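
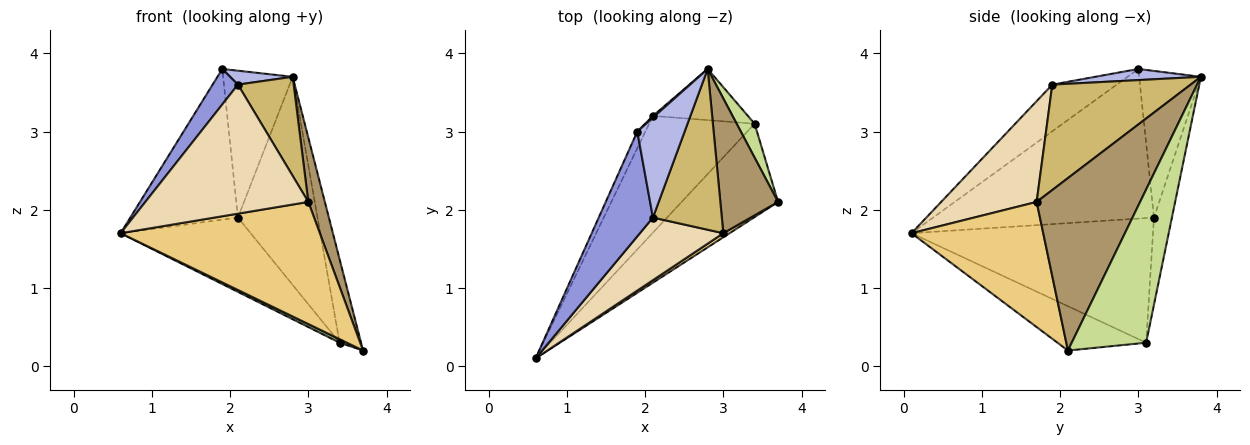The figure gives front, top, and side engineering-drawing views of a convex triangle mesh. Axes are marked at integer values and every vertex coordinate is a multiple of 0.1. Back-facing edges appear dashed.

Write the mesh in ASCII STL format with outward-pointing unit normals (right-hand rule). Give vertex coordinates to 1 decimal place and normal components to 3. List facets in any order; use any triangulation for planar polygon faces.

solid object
 facet normal -0.898 0.438 -0.048
  outer loop
   vertex 2.1 3.2 1.9
   vertex 0.6 0.1 1.7
   vertex 1.9 3.0 3.8
  endloop
 endfacet
 facet normal -0.664 0.748 0.009
  outer loop
   vertex 2.1 3.2 1.9
   vertex 1.9 3.0 3.8
   vertex 2.8 3.8 3.7
  endloop
 endfacet
 facet normal -0.632 -0.248 0.734
  outer loop
   vertex 2.1 1.9 3.6
   vertex 1.9 3.0 3.8
   vertex 0.6 0.1 1.7
  endloop
 endfacet
 facet normal 0.226 -0.134 0.965
  outer loop
   vertex 2.1 1.9 3.6
   vertex 2.8 3.8 3.7
   vertex 1.9 3.0 3.8
  endloop
 endfacet
 facet normal -0.417 -0.034 -0.908
  outer loop
   vertex 3.4 3.1 0.3
   vertex 3.7 2.1 0.2
   vertex 0.6 0.1 1.7
  endloop
 endfacet
 facet normal -0.706 0.380 -0.597
  outer loop
   vertex 3.4 3.1 0.3
   vertex 0.6 0.1 1.7
   vertex 2.1 3.2 1.9
  endloop
 endfacet
 facet normal 0.955 0.275 0.112
  outer loop
   vertex 3.4 3.1 0.3
   vertex 2.8 3.8 3.7
   vertex 3.7 2.1 0.2
  endloop
 endfacet
 facet normal -0.214 0.949 -0.233
  outer loop
   vertex 3.4 3.1 0.3
   vertex 2.1 3.2 1.9
   vertex 2.8 3.8 3.7
  endloop
 endfacet
 facet normal 0.938 -0.150 0.314
  outer loop
   vertex 3.0 1.7 2.1
   vertex 3.7 2.1 0.2
   vertex 2.8 3.8 3.7
  endloop
 endfacet
 facet normal 0.793 -0.320 0.518
  outer loop
   vertex 3.0 1.7 2.1
   vertex 2.8 3.8 3.7
   vertex 2.1 1.9 3.6
  endloop
 endfacet
 facet normal 0.551 -0.834 0.028
  outer loop
   vertex 3.0 1.7 2.1
   vertex 0.6 0.1 1.7
   vertex 3.7 2.1 0.2
  endloop
 endfacet
 facet normal 0.466 -0.796 0.386
  outer loop
   vertex 3.0 1.7 2.1
   vertex 2.1 1.9 3.6
   vertex 0.6 0.1 1.7
  endloop
 endfacet
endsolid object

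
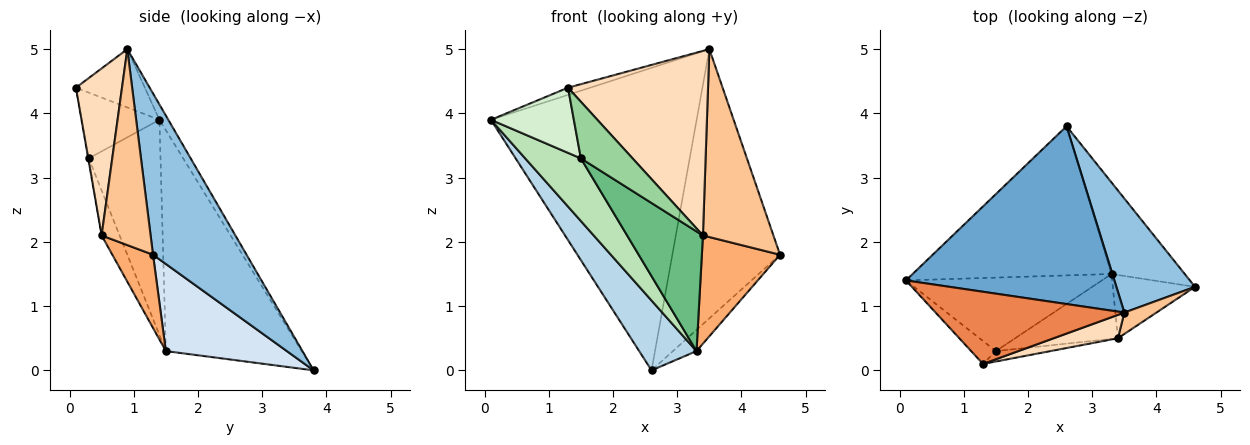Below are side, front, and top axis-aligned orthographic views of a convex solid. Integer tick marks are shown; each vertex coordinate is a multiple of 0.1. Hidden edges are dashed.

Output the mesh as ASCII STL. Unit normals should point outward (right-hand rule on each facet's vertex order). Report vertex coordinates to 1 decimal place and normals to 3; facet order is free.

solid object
 facet normal -0.037 0.862 0.506
  outer loop
   vertex 3.5 0.9 5.0
   vertex 2.6 3.8 0.0
   vertex 0.1 1.4 3.9
  endloop
 endfacet
 facet normal 0.625 0.719 0.305
  outer loop
   vertex 3.5 0.9 5.0
   vertex 4.6 1.3 1.8
   vertex 2.6 3.8 0.0
  endloop
 endfacet
 facet normal -0.709 -0.299 -0.639
  outer loop
   vertex 3.3 1.5 0.3
   vertex 0.1 1.4 3.9
   vertex 2.6 3.8 0.0
  endloop
 endfacet
 facet normal 0.757 0.147 -0.636
  outer loop
   vertex 3.3 1.5 0.3
   vertex 2.6 3.8 0.0
   vertex 4.6 1.3 1.8
  endloop
 endfacet
 facet normal -0.294 0.095 0.951
  outer loop
   vertex 1.3 0.1 4.4
   vertex 3.5 0.9 5.0
   vertex 0.1 1.4 3.9
  endloop
 endfacet
 facet normal 0.410 -0.787 -0.460
  outer loop
   vertex 3.4 0.5 2.1
   vertex 3.3 1.5 0.3
   vertex 4.6 1.3 1.8
  endloop
 endfacet
 facet normal 0.568 -0.818 0.093
  outer loop
   vertex 3.4 0.5 2.1
   vertex 4.6 1.3 1.8
   vertex 3.5 0.9 5.0
  endloop
 endfacet
 facet normal 0.310 -0.943 0.119
  outer loop
   vertex 3.4 0.5 2.1
   vertex 3.5 0.9 5.0
   vertex 1.3 0.1 4.4
  endloop
 endfacet
 facet normal -0.204 -0.861 -0.467
  outer loop
   vertex 1.5 0.3 3.3
   vertex 3.3 1.5 0.3
   vertex 3.4 0.5 2.1
  endloop
 endfacet
 facet normal -0.011 -0.983 -0.181
  outer loop
   vertex 1.5 0.3 3.3
   vertex 3.4 0.5 2.1
   vertex 1.3 0.1 4.4
  endloop
 endfacet
 facet normal -0.641 -0.498 -0.584
  outer loop
   vertex 1.5 0.3 3.3
   vertex 0.1 1.4 3.9
   vertex 3.3 1.5 0.3
  endloop
 endfacet
 facet normal -0.662 -0.707 -0.249
  outer loop
   vertex 1.5 0.3 3.3
   vertex 1.3 0.1 4.4
   vertex 0.1 1.4 3.9
  endloop
 endfacet
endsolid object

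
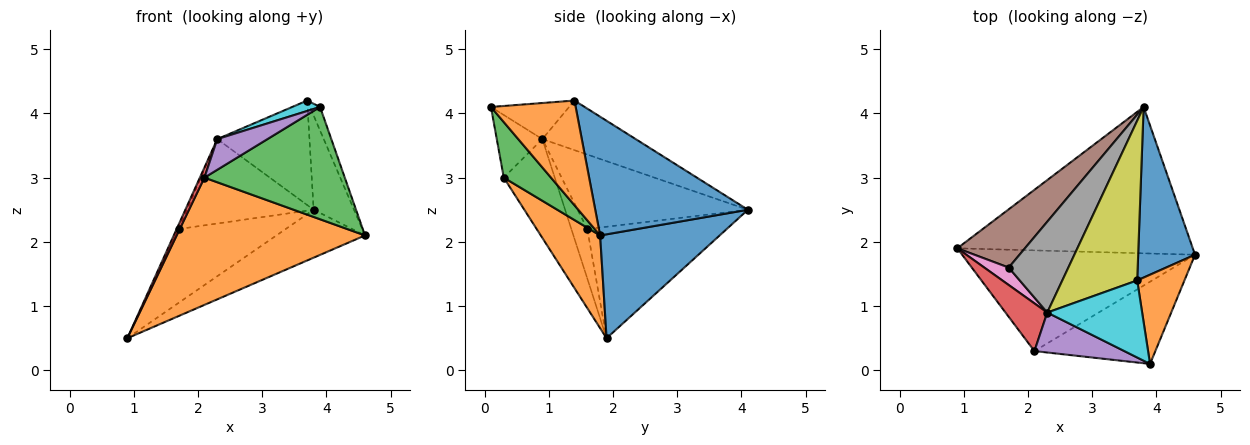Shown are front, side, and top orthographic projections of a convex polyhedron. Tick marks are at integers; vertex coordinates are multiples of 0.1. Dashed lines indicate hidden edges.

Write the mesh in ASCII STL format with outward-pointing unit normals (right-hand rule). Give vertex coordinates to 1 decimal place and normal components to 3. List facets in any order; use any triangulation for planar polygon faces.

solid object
 facet normal 0.387 0.287 -0.876
  outer loop
   vertex 3.8 4.1 2.5
   vertex 4.6 1.8 2.1
   vertex 0.9 1.9 0.5
  endloop
 endfacet
 facet normal 0.240 -0.761 -0.602
  outer loop
   vertex 2.1 0.3 3.0
   vertex 0.9 1.9 0.5
   vertex 4.6 1.8 2.1
  endloop
 endfacet
 facet normal 0.262 -0.779 -0.570
  outer loop
   vertex 2.1 0.3 3.0
   vertex 4.6 1.8 2.1
   vertex 3.9 0.1 4.1
  endloop
 endfacet
 facet normal -0.918 -0.082 0.388
  outer loop
   vertex 2.1 0.3 3.0
   vertex 2.3 0.9 3.6
   vertex 0.9 1.9 0.5
  endloop
 endfacet
 facet normal -0.484 -0.533 0.694
  outer loop
   vertex 2.1 0.3 3.0
   vertex 3.9 0.1 4.1
   vertex 2.3 0.9 3.6
  endloop
 endfacet
 facet normal -0.715 0.549 0.433
  outer loop
   vertex 1.7 1.6 2.2
   vertex 3.8 4.1 2.5
   vertex 0.9 1.9 0.5
  endloop
 endfacet
 facet normal -0.891 0.116 0.440
  outer loop
   vertex 1.7 1.6 2.2
   vertex 0.9 1.9 0.5
   vertex 2.3 0.9 3.6
  endloop
 endfacet
 facet normal -0.675 0.502 0.540
  outer loop
   vertex 1.7 1.6 2.2
   vertex 2.3 0.9 3.6
   vertex 3.8 4.1 2.5
  endloop
 endfacet
 facet normal -0.485 0.479 0.732
  outer loop
   vertex 3.7 1.4 4.2
   vertex 3.8 4.1 2.5
   vertex 2.3 0.9 3.6
  endloop
 endfacet
 facet normal -0.353 -0.126 0.927
  outer loop
   vertex 3.7 1.4 4.2
   vertex 2.3 0.9 3.6
   vertex 3.9 0.1 4.1
  endloop
 endfacet
 facet normal 0.877 0.232 0.420
  outer loop
   vertex 3.7 1.4 4.2
   vertex 4.6 1.8 2.1
   vertex 3.8 4.1 2.5
  endloop
 endfacet
 facet normal 0.906 0.108 0.409
  outer loop
   vertex 3.7 1.4 4.2
   vertex 3.9 0.1 4.1
   vertex 4.6 1.8 2.1
  endloop
 endfacet
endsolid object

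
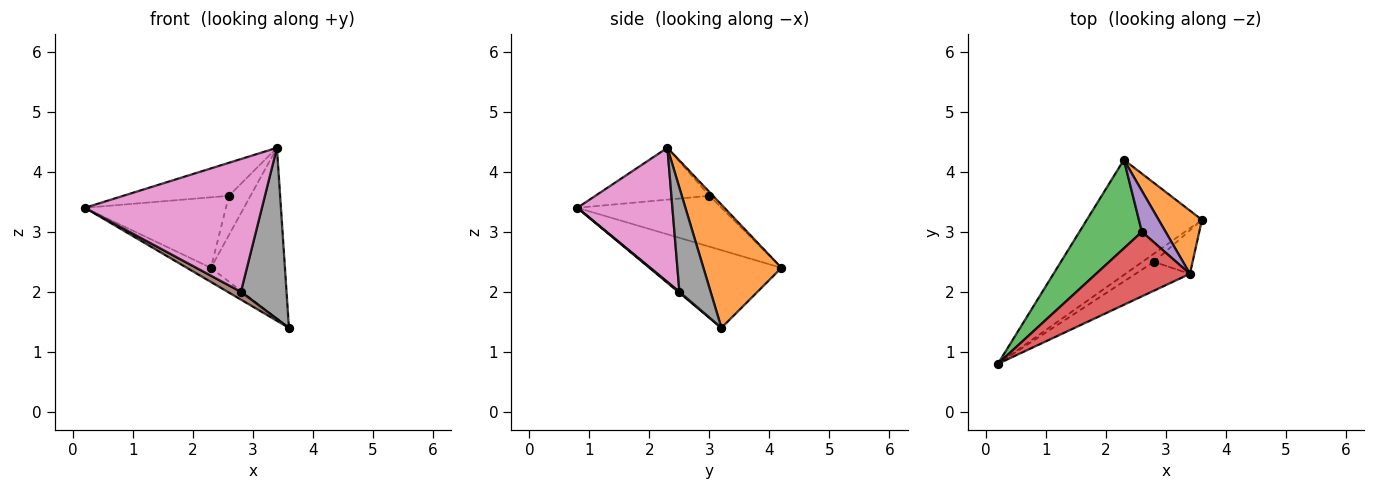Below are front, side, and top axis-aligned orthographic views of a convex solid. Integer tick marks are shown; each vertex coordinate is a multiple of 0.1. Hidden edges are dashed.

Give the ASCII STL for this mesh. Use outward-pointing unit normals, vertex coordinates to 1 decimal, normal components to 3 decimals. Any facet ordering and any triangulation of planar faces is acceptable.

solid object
 facet normal -0.557 0.101 -0.825
  outer loop
   vertex 2.3 4.2 2.4
   vertex 3.6 3.2 1.4
   vertex 0.2 0.8 3.4
  endloop
 endfacet
 facet normal 0.703 0.667 0.247
  outer loop
   vertex 3.4 2.3 4.4
   vertex 3.6 3.2 1.4
   vertex 2.3 4.2 2.4
  endloop
 endfacet
 facet normal -0.537 0.526 0.660
  outer loop
   vertex 2.6 3.0 3.6
   vertex 2.3 4.2 2.4
   vertex 0.2 0.8 3.4
  endloop
 endfacet
 facet normal -0.441 0.409 0.799
  outer loop
   vertex 2.6 3.0 3.6
   vertex 0.2 0.8 3.4
   vertex 3.4 2.3 4.4
  endloop
 endfacet
 facet normal -0.115 0.688 0.717
  outer loop
   vertex 2.6 3.0 3.6
   vertex 3.4 2.3 4.4
   vertex 2.3 4.2 2.4
  endloop
 endfacet
 facet normal 0.063 -0.690 -0.721
  outer loop
   vertex 2.8 2.5 2.0
   vertex 0.2 0.8 3.4
   vertex 3.6 3.2 1.4
  endloop
 endfacet
 facet normal 0.464 -0.865 -0.188
  outer loop
   vertex 2.8 2.5 2.0
   vertex 3.4 2.3 4.4
   vertex 0.2 0.8 3.4
  endloop
 endfacet
 facet normal 0.553 -0.808 -0.205
  outer loop
   vertex 2.8 2.5 2.0
   vertex 3.6 3.2 1.4
   vertex 3.4 2.3 4.4
  endloop
 endfacet
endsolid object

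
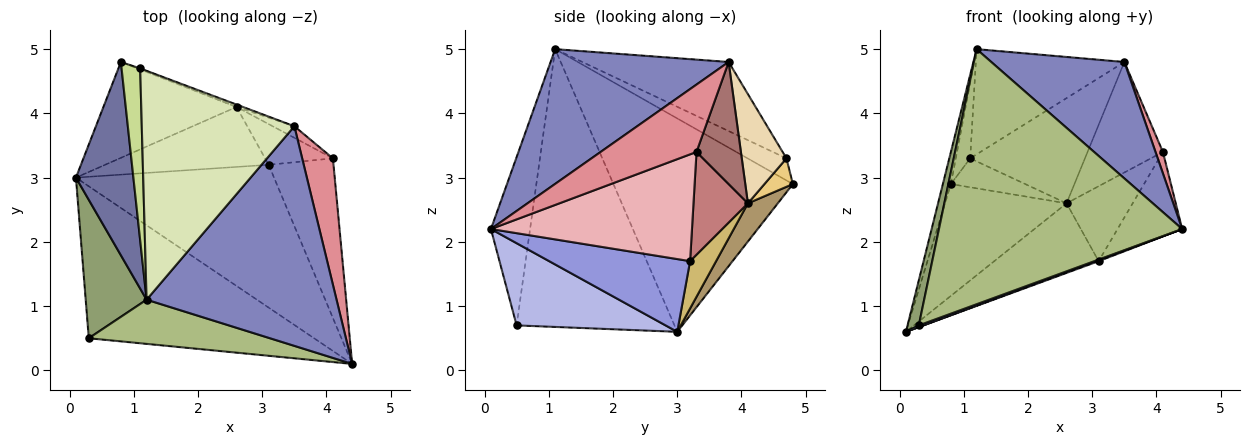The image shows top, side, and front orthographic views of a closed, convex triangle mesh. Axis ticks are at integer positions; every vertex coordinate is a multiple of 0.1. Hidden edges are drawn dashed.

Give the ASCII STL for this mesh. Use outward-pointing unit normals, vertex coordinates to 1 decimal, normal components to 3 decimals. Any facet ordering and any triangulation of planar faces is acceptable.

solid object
 facet normal -0.965 0.043 0.260
  outer loop
   vertex 1.2 1.1 5.0
   vertex 0.8 4.8 2.9
   vertex 0.1 3.0 0.6
  endloop
 endfacet
 facet normal 0.531 -0.397 0.749
  outer loop
   vertex 3.5 3.8 4.8
   vertex 1.2 1.1 5.0
   vertex 4.4 0.1 2.2
  endloop
 endfacet
 facet normal 0.345 -0.007 -0.939
  outer loop
   vertex 3.1 3.2 1.7
   vertex 4.4 0.1 2.2
   vertex 0.1 3.0 0.6
  endloop
 endfacet
 facet normal 0.343 -0.010 -0.939
  outer loop
   vertex 0.3 0.5 0.7
   vertex 0.1 3.0 0.6
   vertex 4.4 0.1 2.2
  endloop
 endfacet
 facet normal -0.974 -0.069 0.214
  outer loop
   vertex 0.3 0.5 0.7
   vertex 1.2 1.1 5.0
   vertex 0.1 3.0 0.6
  endloop
 endfacet
 facet normal -0.157 -0.973 0.169
  outer loop
   vertex 0.3 0.5 0.7
   vertex 4.4 0.1 2.2
   vertex 1.2 1.1 5.0
  endloop
 endfacet
 facet normal -0.736 0.272 0.620
  outer loop
   vertex 1.1 4.7 3.3
   vertex 0.8 4.8 2.9
   vertex 1.2 1.1 5.0
  endloop
 endfacet
 facet normal -0.380 0.386 0.840
  outer loop
   vertex 1.1 4.7 3.3
   vertex 1.2 1.1 5.0
   vertex 3.5 3.8 4.8
  endloop
 endfacet
 facet normal 0.184 0.746 -0.640
  outer loop
   vertex 2.6 4.1 2.6
   vertex 0.1 3.0 0.6
   vertex 0.8 4.8 2.9
  endloop
 endfacet
 facet normal 0.186 0.744 -0.641
  outer loop
   vertex 2.6 4.1 2.6
   vertex 3.1 3.2 1.7
   vertex 0.1 3.0 0.6
  endloop
 endfacet
 facet normal 0.357 0.933 -0.035
  outer loop
   vertex 2.6 4.1 2.6
   vertex 0.8 4.8 2.9
   vertex 1.1 4.7 3.3
  endloop
 endfacet
 facet normal 0.363 0.932 -0.021
  outer loop
   vertex 2.6 4.1 2.6
   vertex 1.1 4.7 3.3
   vertex 3.5 3.8 4.8
  endloop
 endfacet
 facet normal 0.506 0.858 -0.090
  outer loop
   vertex 4.1 3.3 3.4
   vertex 2.6 4.1 2.6
   vertex 3.5 3.8 4.8
  endloop
 endfacet
 facet normal 0.586 0.712 -0.387
  outer loop
   vertex 4.1 3.3 3.4
   vertex 3.1 3.2 1.7
   vertex 2.6 4.1 2.6
  endloop
 endfacet
 facet normal 0.908 -0.070 0.414
  outer loop
   vertex 4.1 3.3 3.4
   vertex 3.5 3.8 4.8
   vertex 4.4 0.1 2.2
  endloop
 endfacet
 facet normal 0.824 0.265 -0.500
  outer loop
   vertex 4.1 3.3 3.4
   vertex 4.4 0.1 2.2
   vertex 3.1 3.2 1.7
  endloop
 endfacet
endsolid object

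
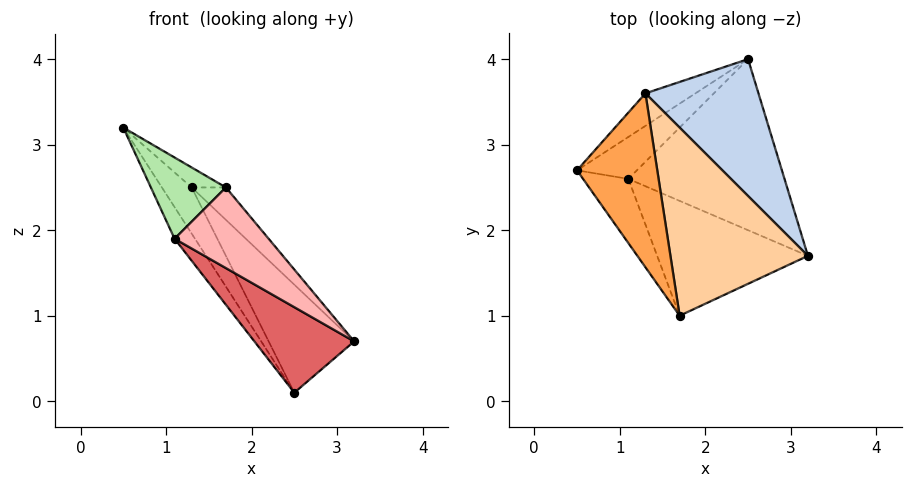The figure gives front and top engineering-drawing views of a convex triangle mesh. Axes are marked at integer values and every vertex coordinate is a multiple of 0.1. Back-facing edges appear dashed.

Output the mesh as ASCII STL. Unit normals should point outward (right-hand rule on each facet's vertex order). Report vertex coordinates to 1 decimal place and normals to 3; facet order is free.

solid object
 facet normal -0.818 0.470 -0.331
  outer loop
   vertex 1.3 3.6 2.5
   vertex 2.5 4.0 0.1
   vertex 0.5 2.7 3.2
  endloop
 endfacet
 facet normal 0.806 0.367 0.464
  outer loop
   vertex 1.3 3.6 2.5
   vertex 3.2 1.7 0.7
   vertex 2.5 4.0 0.1
  endloop
 endfacet
 facet normal 0.595 0.092 0.798
  outer loop
   vertex 1.3 3.6 2.5
   vertex 0.5 2.7 3.2
   vertex 1.7 1.0 2.5
  endloop
 endfacet
 facet normal 0.741 0.114 0.662
  outer loop
   vertex 1.3 3.6 2.5
   vertex 1.7 1.0 2.5
   vertex 3.2 1.7 0.7
  endloop
 endfacet
 facet normal -0.852 0.315 -0.418
  outer loop
   vertex 1.1 2.6 1.9
   vertex 0.5 2.7 3.2
   vertex 2.5 4.0 0.1
  endloop
 endfacet
 facet normal -0.827 -0.441 -0.348
  outer loop
   vertex 1.1 2.6 1.9
   vertex 1.7 1.0 2.5
   vertex 0.5 2.7 3.2
  endloop
 endfacet
 facet normal -0.575 -0.366 -0.732
  outer loop
   vertex 1.1 2.6 1.9
   vertex 2.5 4.0 0.1
   vertex 3.2 1.7 0.7
  endloop
 endfacet
 facet normal -0.581 -0.468 -0.666
  outer loop
   vertex 1.1 2.6 1.9
   vertex 3.2 1.7 0.7
   vertex 1.7 1.0 2.5
  endloop
 endfacet
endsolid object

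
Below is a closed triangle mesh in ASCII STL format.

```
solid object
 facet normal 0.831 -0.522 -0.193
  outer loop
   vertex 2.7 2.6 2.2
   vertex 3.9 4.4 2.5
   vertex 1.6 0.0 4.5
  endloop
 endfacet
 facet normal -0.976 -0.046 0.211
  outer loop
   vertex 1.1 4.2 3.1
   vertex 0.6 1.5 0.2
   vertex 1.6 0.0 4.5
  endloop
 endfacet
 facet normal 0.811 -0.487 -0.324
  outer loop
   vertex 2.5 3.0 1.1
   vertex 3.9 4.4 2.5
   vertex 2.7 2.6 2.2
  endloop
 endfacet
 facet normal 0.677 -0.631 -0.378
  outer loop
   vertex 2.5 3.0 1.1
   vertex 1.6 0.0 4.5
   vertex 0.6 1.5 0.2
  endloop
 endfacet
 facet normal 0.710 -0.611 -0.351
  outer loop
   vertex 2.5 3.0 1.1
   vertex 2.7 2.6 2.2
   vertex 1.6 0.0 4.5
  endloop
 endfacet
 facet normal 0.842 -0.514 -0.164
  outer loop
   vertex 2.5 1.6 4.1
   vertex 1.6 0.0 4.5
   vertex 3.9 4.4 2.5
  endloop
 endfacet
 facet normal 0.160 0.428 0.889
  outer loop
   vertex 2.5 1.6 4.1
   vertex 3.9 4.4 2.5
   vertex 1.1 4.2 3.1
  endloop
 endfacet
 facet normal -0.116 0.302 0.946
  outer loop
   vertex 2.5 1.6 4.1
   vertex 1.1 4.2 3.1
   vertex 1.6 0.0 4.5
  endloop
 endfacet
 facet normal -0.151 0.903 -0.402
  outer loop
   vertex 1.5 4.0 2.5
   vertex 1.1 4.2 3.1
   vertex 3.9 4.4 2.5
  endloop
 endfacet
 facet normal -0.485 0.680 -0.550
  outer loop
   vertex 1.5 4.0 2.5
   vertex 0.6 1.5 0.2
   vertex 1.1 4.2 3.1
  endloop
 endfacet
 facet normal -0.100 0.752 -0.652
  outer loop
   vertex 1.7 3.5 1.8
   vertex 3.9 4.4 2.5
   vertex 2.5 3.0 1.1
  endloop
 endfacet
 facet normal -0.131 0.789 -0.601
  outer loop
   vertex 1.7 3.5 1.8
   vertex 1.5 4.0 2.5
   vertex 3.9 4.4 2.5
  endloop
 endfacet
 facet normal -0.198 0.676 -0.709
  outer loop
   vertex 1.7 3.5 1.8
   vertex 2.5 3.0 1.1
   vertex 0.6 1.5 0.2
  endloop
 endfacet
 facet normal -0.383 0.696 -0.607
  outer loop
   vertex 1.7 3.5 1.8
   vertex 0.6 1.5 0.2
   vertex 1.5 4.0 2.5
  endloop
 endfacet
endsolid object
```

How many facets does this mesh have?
14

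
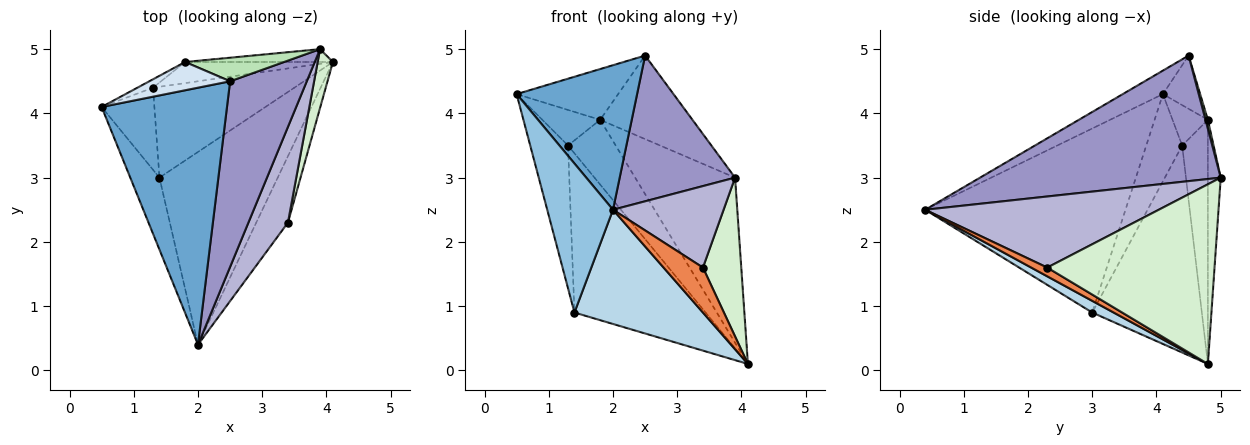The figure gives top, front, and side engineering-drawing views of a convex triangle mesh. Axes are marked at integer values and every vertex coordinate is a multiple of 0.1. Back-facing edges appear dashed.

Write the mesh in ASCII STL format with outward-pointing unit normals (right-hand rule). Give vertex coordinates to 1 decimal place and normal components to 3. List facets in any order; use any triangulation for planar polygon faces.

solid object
 facet normal -0.161 -0.484 0.860
  outer loop
   vertex 2.5 4.5 4.9
   vertex 0.5 4.1 4.3
   vertex 2.0 0.4 2.5
  endloop
 endfacet
 facet normal -0.940 -0.308 -0.149
  outer loop
   vertex 1.4 3.0 0.9
   vertex 2.0 0.4 2.5
   vertex 0.5 4.1 4.3
  endloop
 endfacet
 facet normal 0.085 -0.508 -0.857
  outer loop
   vertex 1.4 3.0 0.9
   vertex 4.1 4.8 0.1
   vertex 2.0 0.4 2.5
  endloop
 endfacet
 facet normal -0.305 0.832 0.463
  outer loop
   vertex 1.8 4.8 3.9
   vertex 0.5 4.1 4.3
   vertex 2.5 4.5 4.9
  endloop
 endfacet
 facet normal 0.223 -0.547 -0.807
  outer loop
   vertex 3.4 2.3 1.6
   vertex 2.0 0.4 2.5
   vertex 4.1 4.8 0.1
  endloop
 endfacet
 facet normal -0.511 0.836 -0.198
  outer loop
   vertex 1.3 4.4 3.5
   vertex 0.5 4.1 4.3
   vertex 1.8 4.8 3.9
  endloop
 endfacet
 facet normal -0.456 0.846 -0.276
  outer loop
   vertex 1.3 4.4 3.5
   vertex 1.8 4.8 3.9
   vertex 4.1 4.8 0.1
  endloop
 endfacet
 facet normal -0.636 0.669 -0.385
  outer loop
   vertex 1.3 4.4 3.5
   vertex 1.4 3.0 0.9
   vertex 0.5 4.1 4.3
  endloop
 endfacet
 facet normal -0.587 0.703 -0.401
  outer loop
   vertex 1.3 4.4 3.5
   vertex 4.1 4.8 0.1
   vertex 1.4 3.0 0.9
  endloop
 endfacet
 facet normal -0.127 0.989 -0.077
  outer loop
   vertex 3.9 5.0 3.0
   vertex 4.1 4.8 0.1
   vertex 1.8 4.8 3.9
  endloop
 endfacet
 facet normal 0.025 0.962 0.271
  outer loop
   vertex 3.9 5.0 3.0
   vertex 1.8 4.8 3.9
   vertex 2.5 4.5 4.9
  endloop
 endfacet
 facet normal 0.971 -0.223 0.082
  outer loop
   vertex 3.9 5.0 3.0
   vertex 3.4 2.3 1.6
   vertex 4.1 4.8 0.1
  endloop
 endfacet
 facet normal 0.790 -0.379 0.482
  outer loop
   vertex 3.9 5.0 3.0
   vertex 2.5 4.5 4.9
   vertex 2.0 0.4 2.5
  endloop
 endfacet
 facet normal 0.808 -0.382 0.449
  outer loop
   vertex 3.9 5.0 3.0
   vertex 2.0 0.4 2.5
   vertex 3.4 2.3 1.6
  endloop
 endfacet
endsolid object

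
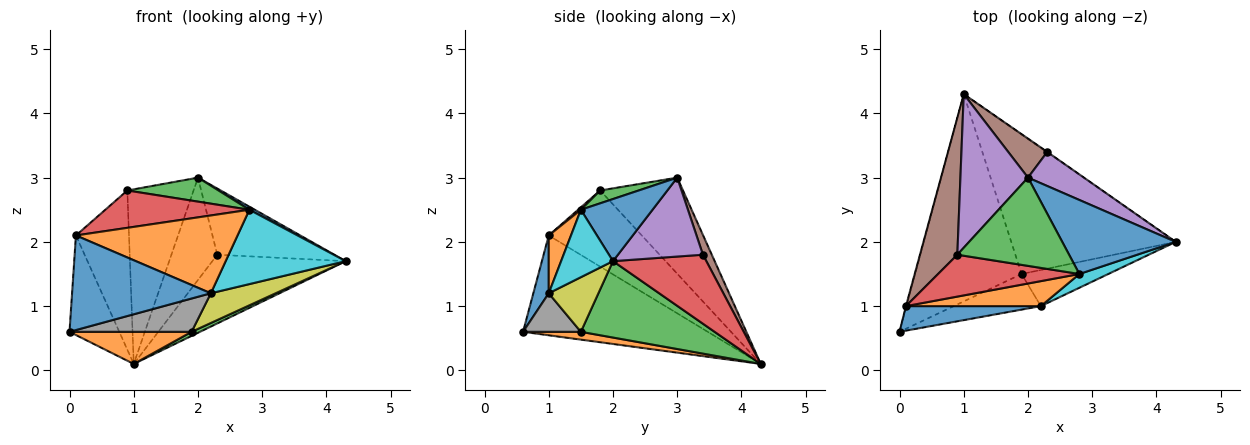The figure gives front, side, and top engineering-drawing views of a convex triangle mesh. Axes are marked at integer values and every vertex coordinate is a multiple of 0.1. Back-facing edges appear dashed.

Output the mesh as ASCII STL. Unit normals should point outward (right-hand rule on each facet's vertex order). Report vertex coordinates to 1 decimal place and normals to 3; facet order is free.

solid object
 facet normal 0.480 -0.036 0.877
  outer loop
   vertex 2.8 1.5 2.5
   vertex 4.3 2.0 1.7
   vertex 2.0 3.0 3.0
  endloop
 endfacet
 facet normal 0.072 -0.153 -0.986
  outer loop
   vertex 1.9 1.5 0.6
   vertex 0.0 0.6 0.6
   vertex 1.0 4.3 0.1
  endloop
 endfacet
 facet normal 0.421 -0.027 -0.907
  outer loop
   vertex 1.9 1.5 0.6
   vertex 1.0 4.3 0.1
   vertex 4.3 2.0 1.7
  endloop
 endfacet
 facet normal 0.573 0.819 -0.005
  outer loop
   vertex 2.3 3.4 1.8
   vertex 4.3 2.0 1.7
   vertex 1.0 4.3 0.1
  endloop
 endfacet
 facet normal 0.542 0.747 0.385
  outer loop
   vertex 2.3 3.4 1.8
   vertex 2.0 3.0 3.0
   vertex 4.3 2.0 1.7
  endloop
 endfacet
 facet normal 0.178 0.919 0.351
  outer loop
   vertex 2.3 3.4 1.8
   vertex 1.0 4.3 0.1
   vertex 2.0 3.0 3.0
  endloop
 endfacet
 facet normal -0.966 0.260 -0.005
  outer loop
   vertex 0.1 1.0 2.1
   vertex 1.0 4.3 0.1
   vertex 0.0 0.6 0.6
  endloop
 endfacet
 facet normal 0.308 -0.650 -0.695
  outer loop
   vertex 2.2 1.0 1.2
   vertex 0.0 0.6 0.6
   vertex 1.9 1.5 0.6
  endloop
 endfacet
 facet normal 0.437 -0.571 -0.695
  outer loop
   vertex 2.2 1.0 1.2
   vertex 1.9 1.5 0.6
   vertex 4.3 2.0 1.7
  endloop
 endfacet
 facet normal 0.391 -0.905 0.168
  outer loop
   vertex 2.2 1.0 1.2
   vertex 4.3 2.0 1.7
   vertex 2.8 1.5 2.5
  endloop
 endfacet
 facet normal 0.107 -0.962 0.250
  outer loop
   vertex 2.2 1.0 1.2
   vertex 0.1 1.0 2.1
   vertex 0.0 0.6 0.6
  endloop
 endfacet
 facet normal 0.130 -0.944 0.303
  outer loop
   vertex 2.2 1.0 1.2
   vertex 2.8 1.5 2.5
   vertex 0.1 1.0 2.1
  endloop
 endfacet
 facet normal 0.110 -0.261 0.959
  outer loop
   vertex 0.9 1.8 2.8
   vertex 2.8 1.5 2.5
   vertex 2.0 3.0 3.0
  endloop
 endfacet
 facet normal 0.013 -0.666 0.746
  outer loop
   vertex 0.9 1.8 2.8
   vertex 0.1 1.0 2.1
   vertex 2.8 1.5 2.5
  endloop
 endfacet
 facet normal -0.685 0.547 0.481
  outer loop
   vertex 0.9 1.8 2.8
   vertex 2.0 3.0 3.0
   vertex 1.0 4.3 0.1
  endloop
 endfacet
 facet normal -0.799 0.456 0.392
  outer loop
   vertex 0.9 1.8 2.8
   vertex 1.0 4.3 0.1
   vertex 0.1 1.0 2.1
  endloop
 endfacet
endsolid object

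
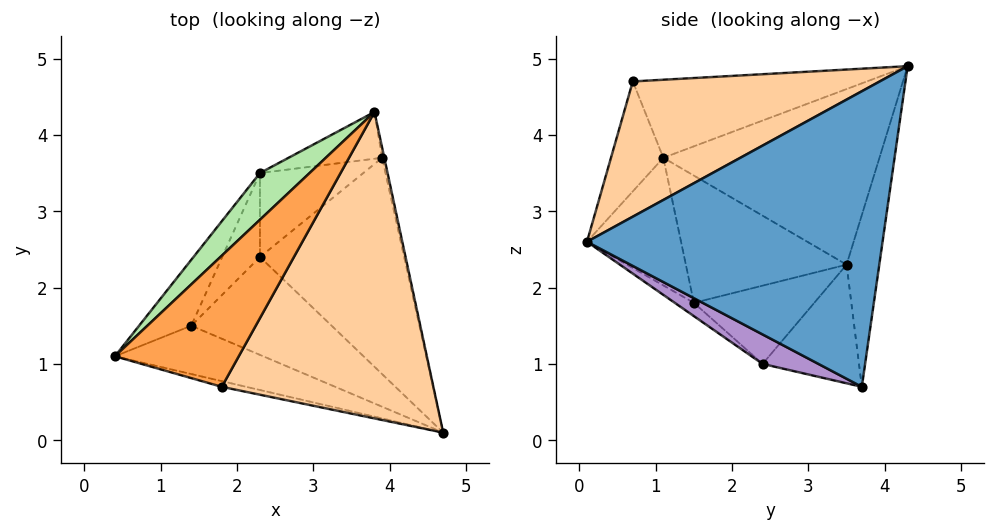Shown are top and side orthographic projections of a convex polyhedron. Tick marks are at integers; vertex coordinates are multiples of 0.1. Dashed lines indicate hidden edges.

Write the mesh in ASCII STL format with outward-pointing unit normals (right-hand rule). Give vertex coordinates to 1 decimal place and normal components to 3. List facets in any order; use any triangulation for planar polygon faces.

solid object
 facet normal 0.977 0.213 -0.007
  outer loop
   vertex 3.9 3.7 0.7
   vertex 3.8 4.3 4.9
   vertex 4.7 0.1 2.6
  endloop
 endfacet
 facet normal -0.239 -0.970 -0.053
  outer loop
   vertex 1.8 0.7 4.7
   vertex 0.4 1.1 3.7
   vertex 4.7 0.1 2.6
  endloop
 endfacet
 facet normal -0.517 0.242 0.821
  outer loop
   vertex 1.8 0.7 4.7
   vertex 3.8 4.3 4.9
   vertex 0.4 1.1 3.7
  endloop
 endfacet
 facet normal 0.509 -0.327 0.796
  outer loop
   vertex 1.8 0.7 4.7
   vertex 4.7 0.1 2.6
   vertex 3.8 4.3 4.9
  endloop
 endfacet
 facet normal -0.295 -0.892 -0.343
  outer loop
   vertex 1.4 1.5 1.8
   vertex 4.7 0.1 2.6
   vertex 0.4 1.1 3.7
  endloop
 endfacet
 facet normal -0.708 0.677 0.200
  outer loop
   vertex 2.3 3.5 2.3
   vertex 0.4 1.1 3.7
   vertex 3.8 4.3 4.9
  endloop
 endfacet
 facet normal -0.262 0.955 -0.143
  outer loop
   vertex 2.3 3.5 2.3
   vertex 3.8 4.3 4.9
   vertex 3.9 3.7 0.7
  endloop
 endfacet
 facet normal -0.824 0.455 -0.338
  outer loop
   vertex 2.3 3.5 2.3
   vertex 1.4 1.5 1.8
   vertex 0.4 1.1 3.7
  endloop
 endfacet
 facet normal 0.181 -0.427 -0.886
  outer loop
   vertex 2.3 2.4 1.0
   vertex 3.9 3.7 0.7
   vertex 4.7 0.1 2.6
  endloop
 endfacet
 facet normal -0.074 -0.620 -0.781
  outer loop
   vertex 2.3 2.4 1.0
   vertex 4.7 0.1 2.6
   vertex 1.4 1.5 1.8
  endloop
 endfacet
 facet normal -0.596 0.613 -0.519
  outer loop
   vertex 2.3 2.4 1.0
   vertex 2.3 3.5 2.3
   vertex 3.9 3.7 0.7
  endloop
 endfacet
 facet normal -0.801 0.457 -0.387
  outer loop
   vertex 2.3 2.4 1.0
   vertex 1.4 1.5 1.8
   vertex 2.3 3.5 2.3
  endloop
 endfacet
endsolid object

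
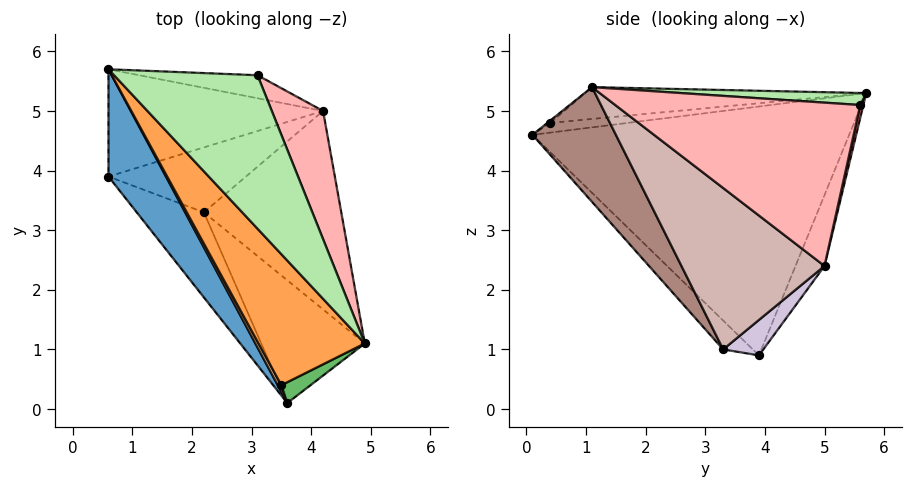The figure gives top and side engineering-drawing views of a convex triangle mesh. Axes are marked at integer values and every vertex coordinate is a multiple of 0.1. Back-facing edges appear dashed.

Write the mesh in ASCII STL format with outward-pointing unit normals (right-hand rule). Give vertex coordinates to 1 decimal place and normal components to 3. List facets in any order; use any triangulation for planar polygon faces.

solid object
 facet normal -0.854 -0.482 0.197
  outer loop
   vertex 0.6 3.9 0.9
   vertex 3.6 0.1 4.6
   vertex 0.6 5.7 5.3
  endloop
 endfacet
 facet normal -0.124 0.918 -0.376
  outer loop
   vertex 4.2 5.0 2.4
   vertex 0.6 3.9 0.9
   vertex 0.6 5.7 5.3
  endloop
 endfacet
 facet normal -0.278 -0.240 0.930
  outer loop
   vertex 3.5 0.4 4.8
   vertex 4.9 1.1 5.4
   vertex 0.6 5.7 5.3
  endloop
 endfacet
 facet normal -0.822 -0.479 0.307
  outer loop
   vertex 3.5 0.4 4.8
   vertex 0.6 5.7 5.3
   vertex 3.6 0.1 4.6
  endloop
 endfacet
 facet normal -0.067 -0.569 0.820
  outer loop
   vertex 3.5 0.4 4.8
   vertex 3.6 0.1 4.6
   vertex 4.9 1.1 5.4
  endloop
 endfacet
 facet normal 0.083 0.099 0.992
  outer loop
   vertex 3.1 5.6 5.1
   vertex 0.6 5.7 5.3
   vertex 4.9 1.1 5.4
  endloop
 endfacet
 facet normal 0.022 0.978 -0.208
  outer loop
   vertex 3.1 5.6 5.1
   vertex 4.2 5.0 2.4
   vertex 0.6 5.7 5.3
  endloop
 endfacet
 facet normal 0.885 0.373 0.278
  outer loop
   vertex 3.1 5.6 5.1
   vertex 4.9 1.1 5.4
   vertex 4.2 5.0 2.4
  endloop
 endfacet
 facet normal -0.252 -0.770 -0.586
  outer loop
   vertex 2.2 3.3 1.0
   vertex 3.6 0.1 4.6
   vertex 0.6 3.9 0.9
  endloop
 endfacet
 facet normal 0.223 0.450 -0.865
  outer loop
   vertex 2.2 3.3 1.0
   vertex 0.6 3.9 0.9
   vertex 4.2 5.0 2.4
  endloop
 endfacet
 facet normal 0.682 -0.394 -0.616
  outer loop
   vertex 2.2 3.3 1.0
   vertex 4.9 1.1 5.4
   vertex 3.6 0.1 4.6
  endloop
 endfacet
 facet normal 0.716 -0.340 -0.610
  outer loop
   vertex 2.2 3.3 1.0
   vertex 4.2 5.0 2.4
   vertex 4.9 1.1 5.4
  endloop
 endfacet
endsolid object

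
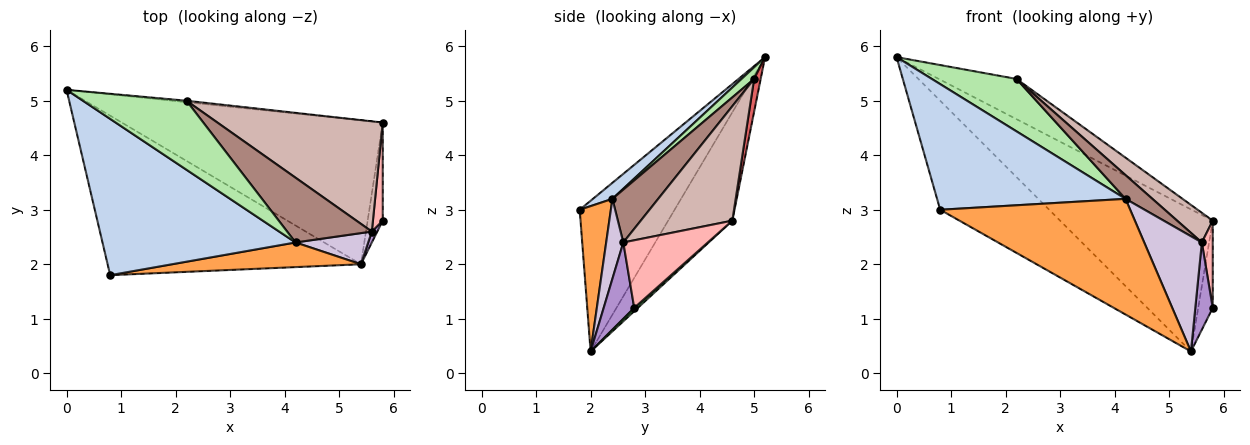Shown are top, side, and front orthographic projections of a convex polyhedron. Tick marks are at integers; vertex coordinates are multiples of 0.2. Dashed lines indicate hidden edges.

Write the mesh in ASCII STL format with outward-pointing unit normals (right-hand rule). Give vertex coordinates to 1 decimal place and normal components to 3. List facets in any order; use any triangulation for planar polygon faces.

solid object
 facet normal -0.441 0.507 -0.741
  outer loop
   vertex 5.4 2.0 0.4
   vertex 0.8 1.8 3.0
   vertex 0.0 5.2 5.8
  endloop
 endfacet
 facet normal 0.065 -0.625 0.778
  outer loop
   vertex 4.2 2.4 3.2
   vertex 0.0 5.2 5.8
   vertex 0.8 1.8 3.0
  endloop
 endfacet
 facet normal 0.158 -0.966 0.206
  outer loop
   vertex 4.2 2.4 3.2
   vertex 0.8 1.8 3.0
   vertex 5.4 2.0 0.4
  endloop
 endfacet
 facet normal -0.283 0.674 -0.683
  outer loop
   vertex 5.8 4.6 2.8
   vertex 5.4 2.0 0.4
   vertex 0.0 5.2 5.8
  endloop
 endfacet
 facet normal 0.164 0.655 -0.737
  outer loop
   vertex 5.8 4.6 2.8
   vertex 5.8 2.8 1.2
   vertex 5.4 2.0 0.4
  endloop
 endfacet
 facet normal 0.089 -0.602 0.793
  outer loop
   vertex 2.2 5.0 5.4
   vertex 0.0 5.2 5.8
   vertex 4.2 2.4 3.2
  endloop
 endfacet
 facet normal 0.084 0.996 -0.037
  outer loop
   vertex 2.2 5.0 5.4
   vertex 5.8 4.6 2.8
   vertex 0.0 5.2 5.8
  endloop
 endfacet
 facet normal 0.982 -0.127 0.142
  outer loop
   vertex 5.6 2.6 2.4
   vertex 5.8 2.8 1.2
   vertex 5.8 4.6 2.8
  endloop
 endfacet
 facet normal 0.867 -0.495 0.062
  outer loop
   vertex 5.6 2.6 2.4
   vertex 5.4 2.0 0.4
   vertex 5.8 2.8 1.2
  endloop
 endfacet
 facet normal 0.276 -0.928 0.251
  outer loop
   vertex 5.6 2.6 2.4
   vertex 4.2 2.4 3.2
   vertex 5.4 2.0 0.4
  endloop
 endfacet
 facet normal 0.505 -0.297 0.810
  outer loop
   vertex 5.6 2.6 2.4
   vertex 2.2 5.0 5.4
   vertex 4.2 2.4 3.2
  endloop
 endfacet
 facet normal 0.556 -0.216 0.803
  outer loop
   vertex 5.6 2.6 2.4
   vertex 5.8 4.6 2.8
   vertex 2.2 5.0 5.4
  endloop
 endfacet
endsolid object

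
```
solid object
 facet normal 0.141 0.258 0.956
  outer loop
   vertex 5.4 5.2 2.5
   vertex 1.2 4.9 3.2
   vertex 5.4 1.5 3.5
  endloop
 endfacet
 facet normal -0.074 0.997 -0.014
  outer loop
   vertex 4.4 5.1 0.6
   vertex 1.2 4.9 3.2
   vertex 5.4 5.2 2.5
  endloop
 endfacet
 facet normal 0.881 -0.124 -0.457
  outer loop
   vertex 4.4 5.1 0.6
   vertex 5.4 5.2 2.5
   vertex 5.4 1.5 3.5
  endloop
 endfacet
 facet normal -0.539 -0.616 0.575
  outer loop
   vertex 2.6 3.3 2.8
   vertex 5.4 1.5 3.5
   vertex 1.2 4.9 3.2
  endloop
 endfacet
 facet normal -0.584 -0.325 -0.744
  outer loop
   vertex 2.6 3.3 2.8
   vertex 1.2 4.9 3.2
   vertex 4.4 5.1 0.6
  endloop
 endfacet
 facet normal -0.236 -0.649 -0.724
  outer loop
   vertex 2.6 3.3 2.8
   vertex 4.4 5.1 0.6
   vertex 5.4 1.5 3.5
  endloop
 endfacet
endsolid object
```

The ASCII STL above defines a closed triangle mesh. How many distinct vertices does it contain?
5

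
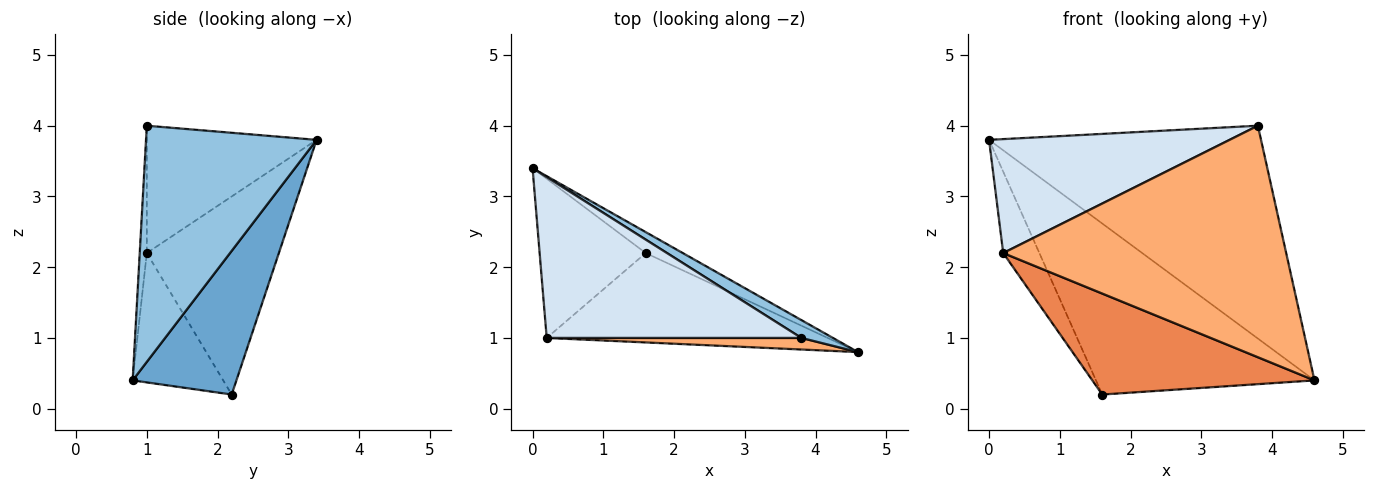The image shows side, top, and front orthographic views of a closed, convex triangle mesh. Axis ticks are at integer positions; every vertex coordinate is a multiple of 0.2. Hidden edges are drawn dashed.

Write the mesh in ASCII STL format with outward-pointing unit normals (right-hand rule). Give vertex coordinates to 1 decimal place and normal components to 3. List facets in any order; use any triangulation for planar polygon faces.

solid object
 facet normal 0.426 0.898 -0.110
  outer loop
   vertex 1.6 2.2 0.2
   vertex 0.0 3.4 3.8
   vertex 4.6 0.8 0.4
  endloop
 endfacet
 facet normal 0.530 0.845 0.071
  outer loop
   vertex 3.8 1.0 4.0
   vertex 4.6 0.8 0.4
   vertex 0.0 3.4 3.8
  endloop
 endfacet
 facet normal -0.857 0.235 -0.459
  outer loop
   vertex 0.2 1.0 2.2
   vertex 0.0 3.4 3.8
   vertex 1.6 2.2 0.2
  endloop
 endfacet
 facet normal -0.378 -0.535 0.756
  outer loop
   vertex 0.2 1.0 2.2
   vertex 3.8 1.0 4.0
   vertex 0.0 3.4 3.8
  endloop
 endfacet
 facet normal -0.292 -0.716 -0.634
  outer loop
   vertex 0.2 1.0 2.2
   vertex 1.6 2.2 0.2
   vertex 4.6 0.8 0.4
  endloop
 endfacet
 facet normal -0.025 -0.998 0.050
  outer loop
   vertex 0.2 1.0 2.2
   vertex 4.6 0.8 0.4
   vertex 3.8 1.0 4.0
  endloop
 endfacet
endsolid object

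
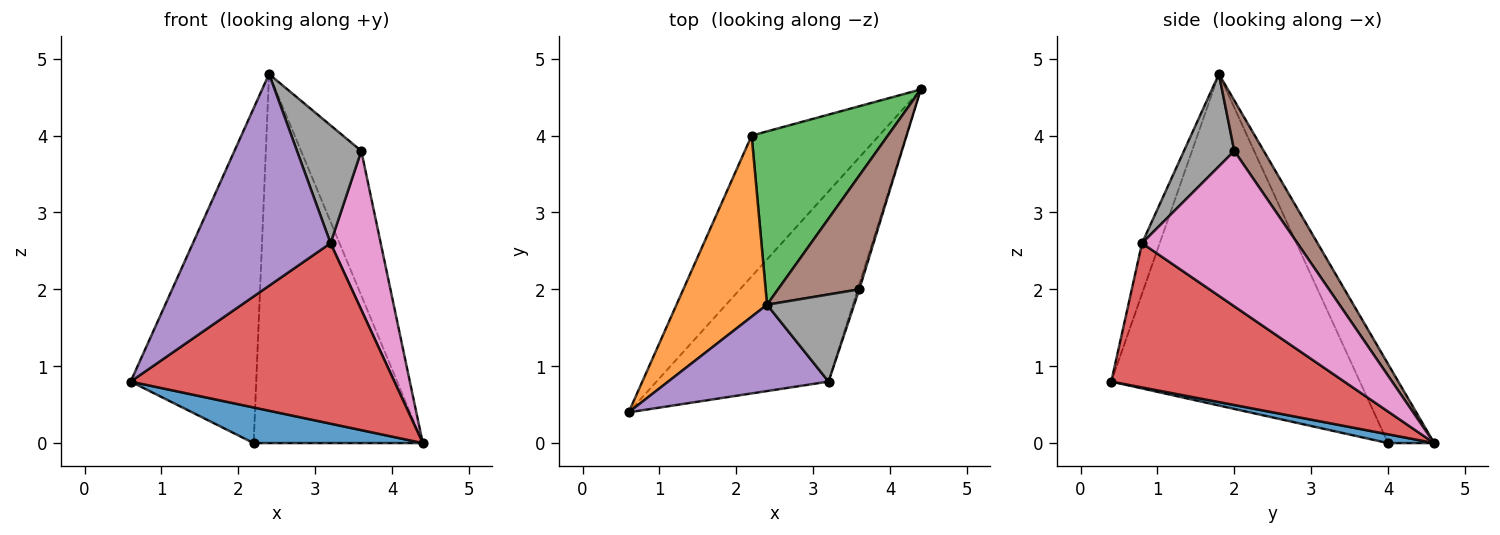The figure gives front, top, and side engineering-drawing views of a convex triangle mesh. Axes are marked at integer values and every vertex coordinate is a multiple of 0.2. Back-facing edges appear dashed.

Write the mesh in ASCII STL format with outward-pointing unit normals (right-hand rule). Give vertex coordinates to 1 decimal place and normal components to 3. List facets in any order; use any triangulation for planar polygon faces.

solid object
 facet normal 0.067 -0.245 -0.967
  outer loop
   vertex 2.2 4.0 0.0
   vertex 4.4 4.6 0.0
   vertex 0.6 0.4 0.8
  endloop
 endfacet
 facet normal -0.867 0.438 0.237
  outer loop
   vertex 2.4 1.8 4.8
   vertex 2.2 4.0 0.0
   vertex 0.6 0.4 0.8
  endloop
 endfacet
 facet normal -0.240 0.879 0.413
  outer loop
   vertex 2.4 1.8 4.8
   vertex 4.4 4.6 0.0
   vertex 2.2 4.0 0.0
  endloop
 endfacet
 facet normal 0.520 -0.588 -0.620
  outer loop
   vertex 3.2 0.8 2.6
   vertex 0.6 0.4 0.8
   vertex 4.4 4.6 0.0
  endloop
 endfacet
 facet normal -0.118 -0.919 0.375
  outer loop
   vertex 3.2 0.8 2.6
   vertex 2.4 1.8 4.8
   vertex 0.6 0.4 0.8
  endloop
 endfacet
 facet normal 0.359 0.733 0.577
  outer loop
   vertex 3.6 2.0 3.8
   vertex 4.4 4.6 0.0
   vertex 2.4 1.8 4.8
  endloop
 endfacet
 facet normal 0.952 -0.307 -0.010
  outer loop
   vertex 3.6 2.0 3.8
   vertex 3.2 0.8 2.6
   vertex 4.4 4.6 0.0
  endloop
 endfacet
 facet normal 0.533 -0.681 0.503
  outer loop
   vertex 3.6 2.0 3.8
   vertex 2.4 1.8 4.8
   vertex 3.2 0.8 2.6
  endloop
 endfacet
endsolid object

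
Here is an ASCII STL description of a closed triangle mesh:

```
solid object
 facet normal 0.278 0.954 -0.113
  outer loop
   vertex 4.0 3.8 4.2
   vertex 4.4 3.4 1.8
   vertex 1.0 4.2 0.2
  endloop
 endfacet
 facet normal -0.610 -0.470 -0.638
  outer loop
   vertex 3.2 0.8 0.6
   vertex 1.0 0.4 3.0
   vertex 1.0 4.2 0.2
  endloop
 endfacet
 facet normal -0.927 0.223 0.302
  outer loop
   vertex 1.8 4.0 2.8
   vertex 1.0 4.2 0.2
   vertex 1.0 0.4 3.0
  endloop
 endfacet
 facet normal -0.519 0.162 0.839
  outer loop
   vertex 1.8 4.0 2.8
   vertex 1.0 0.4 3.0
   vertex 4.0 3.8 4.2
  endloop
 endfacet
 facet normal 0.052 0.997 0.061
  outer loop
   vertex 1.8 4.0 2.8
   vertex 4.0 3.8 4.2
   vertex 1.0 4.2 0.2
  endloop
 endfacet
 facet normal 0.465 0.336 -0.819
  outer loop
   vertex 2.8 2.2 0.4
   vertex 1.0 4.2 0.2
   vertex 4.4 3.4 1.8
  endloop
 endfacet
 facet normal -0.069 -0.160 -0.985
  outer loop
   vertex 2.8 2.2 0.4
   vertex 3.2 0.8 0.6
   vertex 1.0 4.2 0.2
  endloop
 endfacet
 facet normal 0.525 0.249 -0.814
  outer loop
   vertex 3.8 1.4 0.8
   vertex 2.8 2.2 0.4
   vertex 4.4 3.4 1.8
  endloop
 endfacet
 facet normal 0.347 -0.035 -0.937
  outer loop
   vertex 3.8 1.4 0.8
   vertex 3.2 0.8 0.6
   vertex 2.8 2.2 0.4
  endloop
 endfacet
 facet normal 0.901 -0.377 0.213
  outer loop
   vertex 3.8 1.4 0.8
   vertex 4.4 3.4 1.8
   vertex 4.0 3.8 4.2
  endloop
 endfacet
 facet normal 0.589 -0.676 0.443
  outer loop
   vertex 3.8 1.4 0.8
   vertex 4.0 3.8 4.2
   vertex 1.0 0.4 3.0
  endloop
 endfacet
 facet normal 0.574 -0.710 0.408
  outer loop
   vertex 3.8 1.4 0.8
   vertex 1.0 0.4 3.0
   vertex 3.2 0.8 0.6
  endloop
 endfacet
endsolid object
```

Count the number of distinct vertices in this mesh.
8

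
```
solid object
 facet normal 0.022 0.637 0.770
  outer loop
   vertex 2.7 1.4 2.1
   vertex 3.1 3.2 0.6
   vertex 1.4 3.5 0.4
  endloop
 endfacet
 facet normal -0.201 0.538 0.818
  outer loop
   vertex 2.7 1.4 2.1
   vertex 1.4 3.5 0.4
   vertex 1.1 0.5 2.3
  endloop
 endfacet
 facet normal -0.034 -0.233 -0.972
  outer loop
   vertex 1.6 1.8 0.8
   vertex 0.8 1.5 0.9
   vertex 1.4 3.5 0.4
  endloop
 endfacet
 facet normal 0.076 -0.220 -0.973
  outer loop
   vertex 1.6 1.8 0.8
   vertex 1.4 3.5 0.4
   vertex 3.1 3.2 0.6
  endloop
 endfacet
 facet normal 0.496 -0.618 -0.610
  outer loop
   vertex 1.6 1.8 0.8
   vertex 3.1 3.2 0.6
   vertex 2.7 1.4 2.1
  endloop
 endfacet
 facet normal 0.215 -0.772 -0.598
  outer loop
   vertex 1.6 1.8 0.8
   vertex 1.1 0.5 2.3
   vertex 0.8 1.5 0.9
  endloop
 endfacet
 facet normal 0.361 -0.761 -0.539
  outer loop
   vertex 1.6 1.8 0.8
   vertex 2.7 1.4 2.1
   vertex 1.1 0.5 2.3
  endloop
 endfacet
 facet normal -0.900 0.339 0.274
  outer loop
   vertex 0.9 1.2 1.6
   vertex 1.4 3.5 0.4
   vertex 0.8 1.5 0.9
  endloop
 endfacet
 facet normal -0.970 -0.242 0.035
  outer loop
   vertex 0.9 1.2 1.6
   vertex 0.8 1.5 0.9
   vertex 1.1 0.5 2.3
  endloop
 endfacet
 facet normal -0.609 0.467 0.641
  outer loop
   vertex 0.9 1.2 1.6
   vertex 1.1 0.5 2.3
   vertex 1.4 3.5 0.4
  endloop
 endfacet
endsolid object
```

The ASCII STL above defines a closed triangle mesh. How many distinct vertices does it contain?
7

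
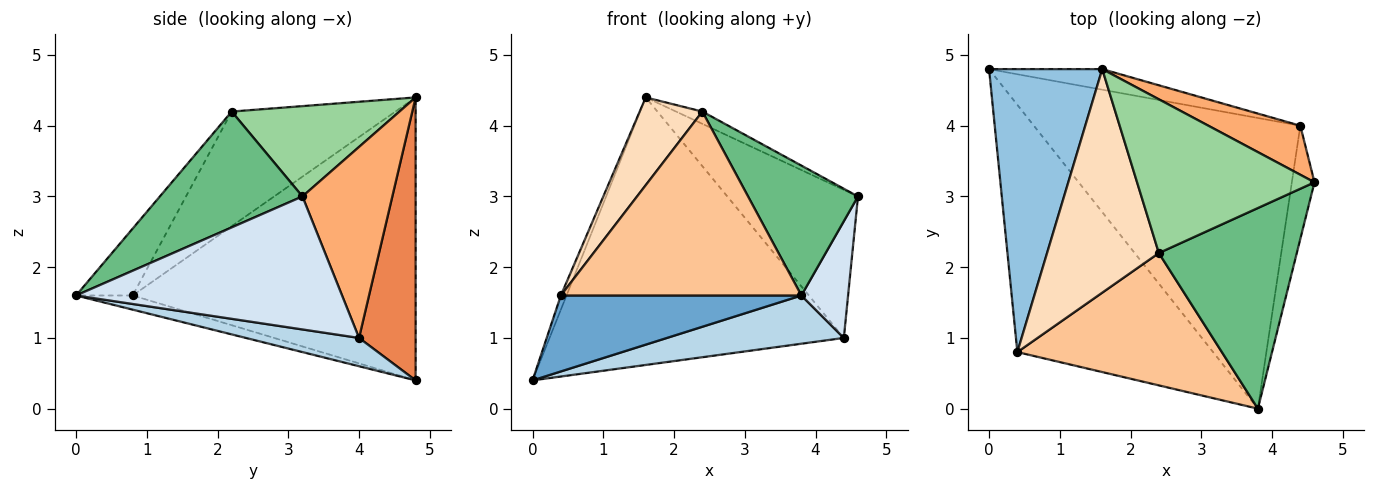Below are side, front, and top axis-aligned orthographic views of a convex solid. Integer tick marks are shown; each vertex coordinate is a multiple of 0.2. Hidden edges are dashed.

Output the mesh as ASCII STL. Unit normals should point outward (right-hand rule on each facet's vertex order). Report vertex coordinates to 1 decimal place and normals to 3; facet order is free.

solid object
 facet normal -0.069 -0.293 -0.954
  outer loop
   vertex 0.4 0.8 1.6
   vertex 0.0 4.8 0.4
   vertex 3.8 0.0 1.6
  endloop
 endfacet
 facet normal -0.928 0.019 0.371
  outer loop
   vertex 0.4 0.8 1.6
   vertex 1.6 4.8 4.4
   vertex 0.0 4.8 0.4
  endloop
 endfacet
 facet normal 0.104 -0.163 -0.981
  outer loop
   vertex 4.4 4.0 1.0
   vertex 3.8 0.0 1.6
   vertex 0.0 4.8 0.4
  endloop
 endfacet
 facet normal 0.971 -0.171 -0.165
  outer loop
   vertex 4.4 4.0 1.0
   vertex 4.6 3.2 3.0
   vertex 3.8 0.0 1.6
  endloop
 endfacet
 facet normal 0.188 0.979 -0.075
  outer loop
   vertex 4.4 4.0 1.0
   vertex 0.0 4.8 0.4
   vertex 1.6 4.8 4.4
  endloop
 endfacet
 facet normal 0.547 0.795 0.263
  outer loop
   vertex 4.4 4.0 1.0
   vertex 1.6 4.8 4.4
   vertex 4.6 3.2 3.0
  endloop
 endfacet
 facet normal -0.188 -0.797 0.574
  outer loop
   vertex 2.4 2.2 4.2
   vertex 0.4 0.8 1.6
   vertex 3.8 0.0 1.6
  endloop
 endfacet
 facet normal -0.690 -0.264 0.673
  outer loop
   vertex 2.4 2.2 4.2
   vertex 1.6 4.8 4.4
   vertex 0.4 0.8 1.6
  endloop
 endfacet
 facet normal 0.576 -0.444 0.686
  outer loop
   vertex 2.4 2.2 4.2
   vertex 3.8 0.0 1.6
   vertex 4.6 3.2 3.0
  endloop
 endfacet
 facet normal 0.453 0.071 0.889
  outer loop
   vertex 2.4 2.2 4.2
   vertex 4.6 3.2 3.0
   vertex 1.6 4.8 4.4
  endloop
 endfacet
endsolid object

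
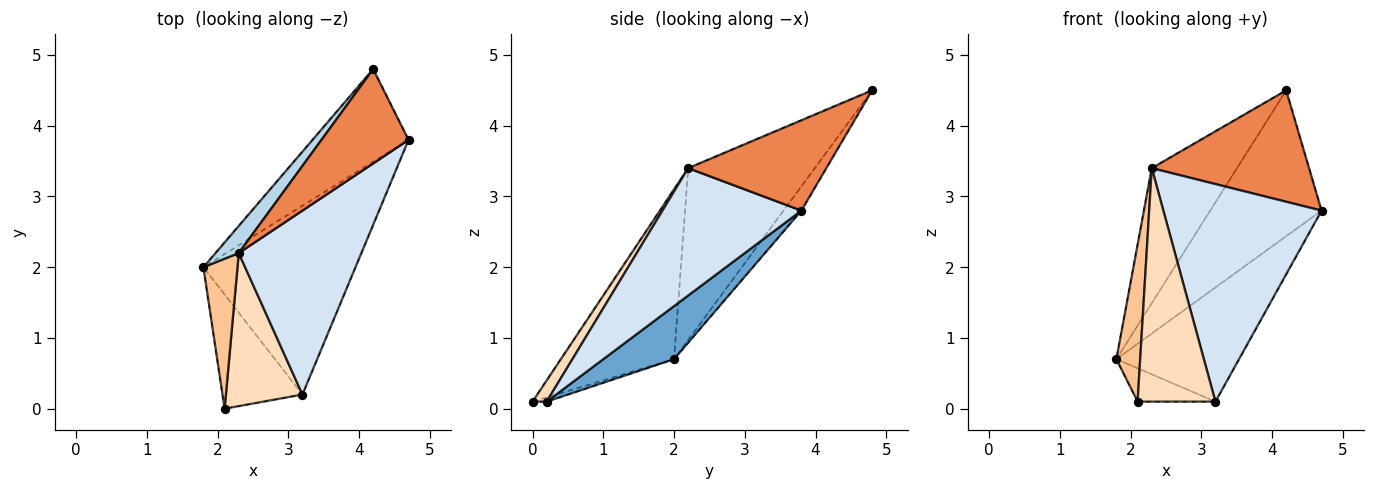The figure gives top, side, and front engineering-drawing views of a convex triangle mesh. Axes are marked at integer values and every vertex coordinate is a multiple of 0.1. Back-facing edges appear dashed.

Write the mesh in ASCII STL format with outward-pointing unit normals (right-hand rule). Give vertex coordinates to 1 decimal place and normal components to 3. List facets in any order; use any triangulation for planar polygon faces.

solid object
 facet normal 0.286 0.496 -0.820
  outer loop
   vertex 3.2 0.2 0.1
   vertex 1.8 2.0 0.7
   vertex 4.7 3.8 2.8
  endloop
 endfacet
 facet normal -0.134 0.836 -0.531
  outer loop
   vertex 4.2 4.8 4.5
   vertex 4.7 3.8 2.8
   vertex 1.8 2.0 0.7
  endloop
 endfacet
 facet normal -0.824 0.555 0.112
  outer loop
   vertex 2.3 2.2 3.4
   vertex 4.2 4.8 4.5
   vertex 1.8 2.0 0.7
  endloop
 endfacet
 facet normal 0.557 -0.634 0.536
  outer loop
   vertex 2.3 2.2 3.4
   vertex 3.2 0.2 0.1
   vertex 4.7 3.8 2.8
  endloop
 endfacet
 facet normal 0.557 -0.634 0.537
  outer loop
   vertex 2.3 2.2 3.4
   vertex 4.7 3.8 2.8
   vertex 4.2 4.8 4.5
  endloop
 endfacet
 facet normal -0.051 0.280 -0.959
  outer loop
   vertex 2.1 0.0 0.1
   vertex 1.8 2.0 0.7
   vertex 3.2 0.2 0.1
  endloop
 endfacet
 facet normal -0.960 -0.202 0.193
  outer loop
   vertex 2.1 0.0 0.1
   vertex 2.3 2.2 3.4
   vertex 1.8 2.0 0.7
  endloop
 endfacet
 facet normal 0.150 -0.827 0.542
  outer loop
   vertex 2.1 0.0 0.1
   vertex 3.2 0.2 0.1
   vertex 2.3 2.2 3.4
  endloop
 endfacet
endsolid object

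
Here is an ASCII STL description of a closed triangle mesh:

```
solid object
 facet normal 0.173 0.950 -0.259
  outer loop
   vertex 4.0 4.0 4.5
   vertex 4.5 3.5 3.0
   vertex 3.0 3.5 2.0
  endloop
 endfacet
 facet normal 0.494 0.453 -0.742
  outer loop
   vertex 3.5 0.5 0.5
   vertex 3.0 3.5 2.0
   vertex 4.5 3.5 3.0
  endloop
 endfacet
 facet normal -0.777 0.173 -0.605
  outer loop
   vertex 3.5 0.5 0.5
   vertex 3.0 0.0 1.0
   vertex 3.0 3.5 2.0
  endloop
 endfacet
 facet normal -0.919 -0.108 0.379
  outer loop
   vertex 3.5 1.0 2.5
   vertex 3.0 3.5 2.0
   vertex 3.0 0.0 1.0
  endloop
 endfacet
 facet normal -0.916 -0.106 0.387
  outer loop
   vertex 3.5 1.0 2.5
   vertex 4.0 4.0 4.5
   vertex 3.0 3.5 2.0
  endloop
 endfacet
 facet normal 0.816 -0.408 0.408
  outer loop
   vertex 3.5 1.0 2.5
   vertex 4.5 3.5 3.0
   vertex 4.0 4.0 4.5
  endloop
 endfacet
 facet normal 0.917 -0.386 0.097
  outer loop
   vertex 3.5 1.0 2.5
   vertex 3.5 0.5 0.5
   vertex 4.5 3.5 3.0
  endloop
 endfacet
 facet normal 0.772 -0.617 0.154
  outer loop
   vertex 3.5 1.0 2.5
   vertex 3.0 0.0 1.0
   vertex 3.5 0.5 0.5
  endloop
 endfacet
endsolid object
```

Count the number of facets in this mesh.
8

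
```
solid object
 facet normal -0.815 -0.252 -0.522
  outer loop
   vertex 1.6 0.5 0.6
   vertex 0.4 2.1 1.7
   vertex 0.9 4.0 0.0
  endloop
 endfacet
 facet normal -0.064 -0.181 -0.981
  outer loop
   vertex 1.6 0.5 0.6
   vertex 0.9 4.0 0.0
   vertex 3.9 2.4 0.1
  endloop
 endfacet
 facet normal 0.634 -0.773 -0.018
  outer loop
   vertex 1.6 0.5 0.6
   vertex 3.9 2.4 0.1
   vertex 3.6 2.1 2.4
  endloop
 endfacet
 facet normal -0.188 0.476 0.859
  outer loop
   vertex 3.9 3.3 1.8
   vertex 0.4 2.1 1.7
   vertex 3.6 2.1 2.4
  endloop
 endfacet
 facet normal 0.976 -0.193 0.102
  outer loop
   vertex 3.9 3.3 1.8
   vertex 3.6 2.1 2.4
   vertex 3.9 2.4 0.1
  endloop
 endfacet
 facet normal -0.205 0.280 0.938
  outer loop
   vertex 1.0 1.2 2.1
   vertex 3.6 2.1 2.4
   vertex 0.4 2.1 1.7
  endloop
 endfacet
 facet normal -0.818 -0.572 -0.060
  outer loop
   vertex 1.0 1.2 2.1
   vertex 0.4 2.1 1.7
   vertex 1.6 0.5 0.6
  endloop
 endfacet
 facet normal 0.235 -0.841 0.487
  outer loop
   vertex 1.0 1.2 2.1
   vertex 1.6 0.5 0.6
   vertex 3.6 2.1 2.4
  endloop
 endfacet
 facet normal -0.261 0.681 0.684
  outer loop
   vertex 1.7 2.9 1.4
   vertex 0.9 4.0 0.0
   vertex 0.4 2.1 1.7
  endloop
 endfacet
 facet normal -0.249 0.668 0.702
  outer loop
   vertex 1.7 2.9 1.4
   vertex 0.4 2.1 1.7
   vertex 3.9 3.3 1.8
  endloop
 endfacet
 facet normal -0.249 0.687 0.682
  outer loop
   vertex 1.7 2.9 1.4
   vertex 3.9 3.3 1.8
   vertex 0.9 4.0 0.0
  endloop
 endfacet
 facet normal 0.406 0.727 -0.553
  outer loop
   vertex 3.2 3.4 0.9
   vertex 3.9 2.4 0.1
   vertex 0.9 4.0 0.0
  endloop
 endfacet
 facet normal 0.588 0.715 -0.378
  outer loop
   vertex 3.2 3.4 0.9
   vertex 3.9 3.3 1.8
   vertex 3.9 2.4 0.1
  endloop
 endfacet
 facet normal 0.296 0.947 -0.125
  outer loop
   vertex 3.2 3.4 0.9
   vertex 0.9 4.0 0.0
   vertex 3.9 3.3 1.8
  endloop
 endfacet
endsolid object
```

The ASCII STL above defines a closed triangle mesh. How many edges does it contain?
21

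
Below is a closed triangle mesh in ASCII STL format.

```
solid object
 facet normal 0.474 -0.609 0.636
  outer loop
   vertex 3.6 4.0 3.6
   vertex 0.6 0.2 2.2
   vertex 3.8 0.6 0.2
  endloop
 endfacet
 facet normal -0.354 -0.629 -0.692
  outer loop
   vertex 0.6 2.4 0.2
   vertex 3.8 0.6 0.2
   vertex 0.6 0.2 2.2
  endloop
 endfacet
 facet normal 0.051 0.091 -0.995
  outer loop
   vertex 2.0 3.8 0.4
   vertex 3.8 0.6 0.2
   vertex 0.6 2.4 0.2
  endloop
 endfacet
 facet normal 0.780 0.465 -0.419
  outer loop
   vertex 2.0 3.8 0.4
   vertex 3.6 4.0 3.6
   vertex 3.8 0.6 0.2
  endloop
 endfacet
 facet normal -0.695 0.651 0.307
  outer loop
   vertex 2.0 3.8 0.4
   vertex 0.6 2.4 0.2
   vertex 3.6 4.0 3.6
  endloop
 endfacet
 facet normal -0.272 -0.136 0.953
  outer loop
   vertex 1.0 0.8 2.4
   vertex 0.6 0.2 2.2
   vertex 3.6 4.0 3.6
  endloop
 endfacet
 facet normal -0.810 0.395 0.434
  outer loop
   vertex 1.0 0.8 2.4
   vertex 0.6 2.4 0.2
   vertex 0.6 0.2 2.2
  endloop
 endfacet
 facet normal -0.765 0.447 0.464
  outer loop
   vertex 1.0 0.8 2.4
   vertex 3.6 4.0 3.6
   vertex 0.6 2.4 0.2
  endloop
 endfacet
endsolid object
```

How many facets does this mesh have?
8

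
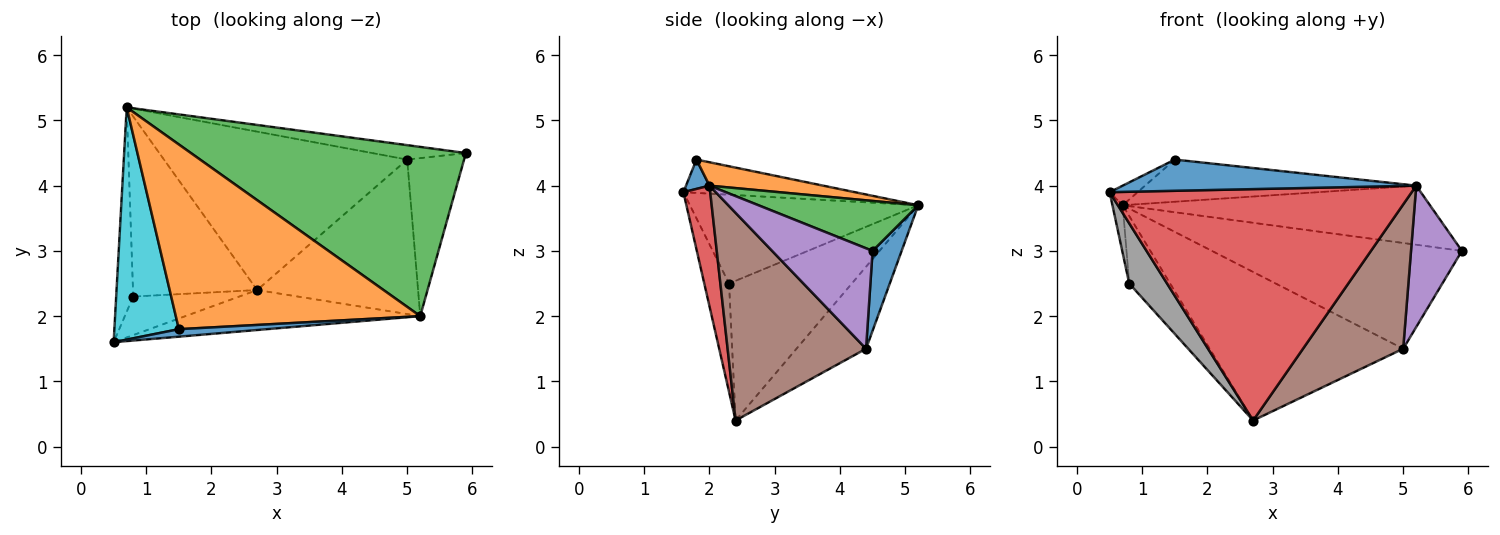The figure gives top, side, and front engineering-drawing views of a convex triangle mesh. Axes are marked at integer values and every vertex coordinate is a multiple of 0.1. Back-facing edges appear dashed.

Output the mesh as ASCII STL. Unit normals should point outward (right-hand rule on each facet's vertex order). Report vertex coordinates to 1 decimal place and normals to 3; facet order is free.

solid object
 facet normal 0.114 0.984 -0.134
  outer loop
   vertex 5.0 4.4 1.5
   vertex 0.7 5.2 3.7
   vertex 5.9 4.5 3.0
  endloop
 endfacet
 facet normal -0.239 0.664 -0.708
  outer loop
   vertex 5.0 4.4 1.5
   vertex 2.7 2.4 0.4
   vertex 0.7 5.2 3.7
  endloop
 endfacet
 facet normal 0.169 0.325 0.931
  outer loop
   vertex 5.2 2.0 4.0
   vertex 5.9 4.5 3.0
   vertex 0.7 5.2 3.7
  endloop
 endfacet
 facet normal 0.087 -0.982 -0.170
  outer loop
   vertex 5.2 2.0 4.0
   vertex 0.5 1.6 3.9
   vertex 2.7 2.4 0.4
  endloop
 endfacet
 facet normal 0.796 -0.403 -0.451
  outer loop
   vertex 5.2 2.0 4.0
   vertex 5.0 4.4 1.5
   vertex 5.9 4.5 3.0
  endloop
 endfacet
 facet normal 0.686 -0.497 -0.532
  outer loop
   vertex 5.2 2.0 4.0
   vertex 2.7 2.4 0.4
   vertex 5.0 4.4 1.5
  endloop
 endfacet
 facet normal -0.981 0.044 -0.188
  outer loop
   vertex 0.8 2.3 2.5
   vertex 0.5 1.6 3.9
   vertex 0.7 5.2 3.7
  endloop
 endfacet
 facet normal -0.483 -0.737 -0.472
  outer loop
   vertex 0.8 2.3 2.5
   vertex 2.7 2.4 0.4
   vertex 0.5 1.6 3.9
  endloop
 endfacet
 facet normal -0.725 0.242 -0.645
  outer loop
   vertex 0.8 2.3 2.5
   vertex 0.7 5.2 3.7
   vertex 2.7 2.4 0.4
  endloop
 endfacet
 facet normal -0.458 0.075 0.886
  outer loop
   vertex 1.5 1.8 4.4
   vertex 0.7 5.2 3.7
   vertex 0.5 1.6 3.9
  endloop
 endfacet
 facet normal 0.078 -0.969 0.233
  outer loop
   vertex 1.5 1.8 4.4
   vertex 0.5 1.6 3.9
   vertex 5.2 2.0 4.0
  endloop
 endfacet
 facet normal 0.093 0.222 0.971
  outer loop
   vertex 1.5 1.8 4.4
   vertex 5.2 2.0 4.0
   vertex 0.7 5.2 3.7
  endloop
 endfacet
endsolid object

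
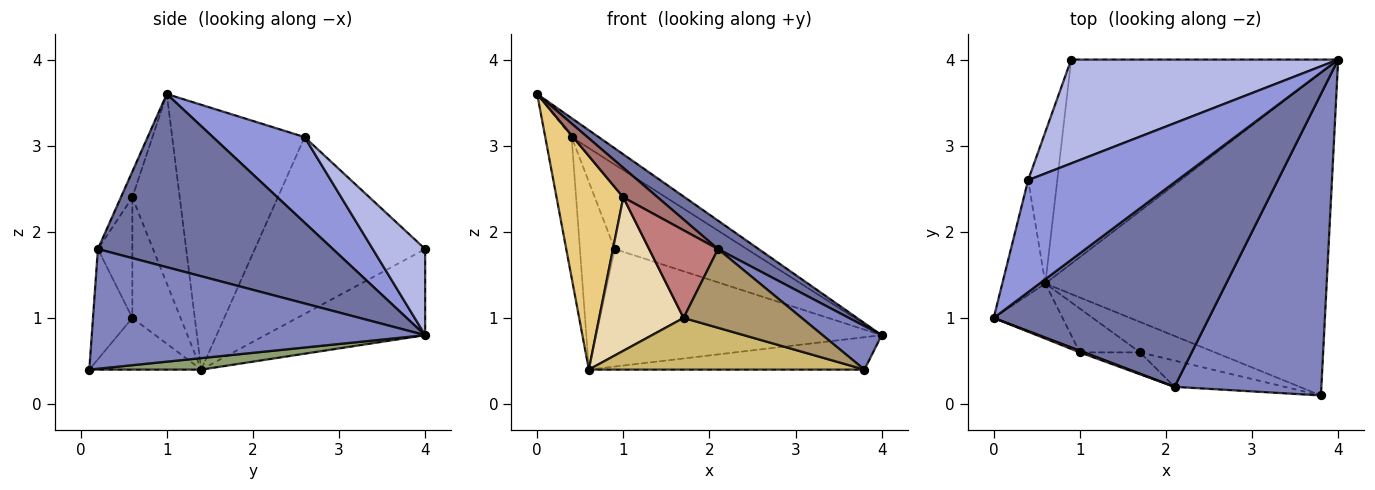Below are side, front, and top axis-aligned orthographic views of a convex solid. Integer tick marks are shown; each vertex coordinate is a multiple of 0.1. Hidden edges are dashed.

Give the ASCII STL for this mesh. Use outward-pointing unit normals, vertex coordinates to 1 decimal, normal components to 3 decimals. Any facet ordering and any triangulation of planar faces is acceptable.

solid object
 facet normal 0.623 -0.108 0.775
  outer loop
   vertex 2.1 0.2 1.8
   vertex 4.0 4.0 0.8
   vertex 0.0 1.0 3.6
  endloop
 endfacet
 facet normal 0.628 -0.111 0.770
  outer loop
   vertex 2.1 0.2 1.8
   vertex 3.8 0.1 0.4
   vertex 4.0 4.0 0.8
  endloop
 endfacet
 facet normal 0.492 0.145 0.858
  outer loop
   vertex 0.4 2.6 3.1
   vertex 0.0 1.0 3.6
   vertex 4.0 4.0 0.8
  endloop
 endfacet
 facet normal 0.243 0.612 0.753
  outer loop
   vertex 0.4 2.6 3.1
   vertex 4.0 4.0 0.8
   vertex 0.9 4.0 1.8
  endloop
 endfacet
 facet normal 0.041 0.100 -0.994
  outer loop
   vertex 0.6 1.4 0.4
   vertex 4.0 4.0 0.8
   vertex 3.8 0.1 0.4
  endloop
 endfacet
 facet normal -0.269 0.480 -0.835
  outer loop
   vertex 0.6 1.4 0.4
   vertex 0.9 4.0 1.8
   vertex 4.0 4.0 0.8
  endloop
 endfacet
 facet normal -0.968 0.193 -0.157
  outer loop
   vertex 0.6 1.4 0.4
   vertex 0.0 1.0 3.6
   vertex 0.4 2.6 3.1
  endloop
 endfacet
 facet normal -0.967 0.197 -0.159
  outer loop
   vertex 0.6 1.4 0.4
   vertex 0.4 2.6 3.1
   vertex 0.9 4.0 1.8
  endloop
 endfacet
 facet normal -0.302 -0.905 -0.302
  outer loop
   vertex 1.7 0.6 1.0
   vertex 3.8 0.1 0.4
   vertex 2.1 0.2 1.8
  endloop
 endfacet
 facet normal -0.330 -0.813 -0.479
  outer loop
   vertex 1.7 0.6 1.0
   vertex 0.6 1.4 0.4
   vertex 3.8 0.1 0.4
  endloop
 endfacet
 facet normal -0.566 -0.798 -0.206
  outer loop
   vertex 1.0 0.6 2.4
   vertex 0.0 1.0 3.6
   vertex 0.6 1.4 0.4
  endloop
 endfacet
 facet normal -0.482 -0.843 -0.241
  outer loop
   vertex 1.0 0.6 2.4
   vertex 0.6 1.4 0.4
   vertex 1.7 0.6 1.0
  endloop
 endfacet
 facet normal -0.316 -0.947 0.053
  outer loop
   vertex 1.0 0.6 2.4
   vertex 2.1 0.2 1.8
   vertex 0.0 1.0 3.6
  endloop
 endfacet
 facet normal -0.436 -0.873 -0.218
  outer loop
   vertex 1.0 0.6 2.4
   vertex 1.7 0.6 1.0
   vertex 2.1 0.2 1.8
  endloop
 endfacet
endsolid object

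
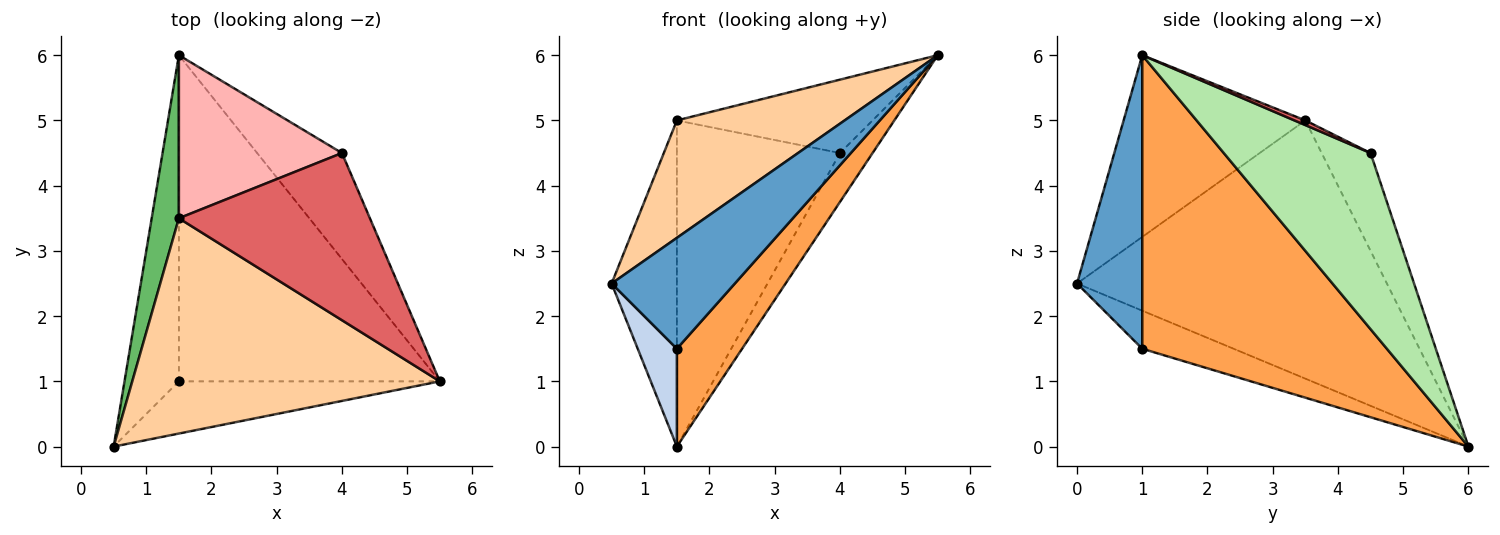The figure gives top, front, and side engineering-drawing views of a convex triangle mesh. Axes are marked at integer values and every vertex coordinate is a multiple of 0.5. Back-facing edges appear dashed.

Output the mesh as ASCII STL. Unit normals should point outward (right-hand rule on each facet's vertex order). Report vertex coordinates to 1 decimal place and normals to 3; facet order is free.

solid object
 facet normal 0.432 -0.816 -0.384
  outer loop
   vertex 1.5 1.0 1.5
   vertex 5.5 1.0 6.0
   vertex 0.5 0.0 2.5
  endloop
 endfacet
 facet normal -0.557 -0.239 -0.796
  outer loop
   vertex 1.5 1.0 1.5
   vertex 0.5 0.0 2.5
   vertex 1.5 6.0 0.0
  endloop
 endfacet
 facet normal 0.733 -0.195 -0.652
  outer loop
   vertex 1.5 1.0 1.5
   vertex 1.5 6.0 0.0
   vertex 5.5 1.0 6.0
  endloop
 endfacet
 facet normal -0.460 -0.425 0.779
  outer loop
   vertex 1.5 3.5 5.0
   vertex 0.5 0.0 2.5
   vertex 5.5 1.0 6.0
  endloop
 endfacet
 facet normal -0.973 0.205 0.102
  outer loop
   vertex 1.5 3.5 5.0
   vertex 1.5 6.0 0.0
   vertex 0.5 0.0 2.5
  endloop
 endfacet
 facet normal 0.883 0.196 -0.425
  outer loop
   vertex 4.0 4.5 4.5
   vertex 5.5 1.0 6.0
   vertex 1.5 6.0 0.0
  endloop
 endfacet
 facet normal 0.022 0.402 0.915
  outer loop
   vertex 4.0 4.5 4.5
   vertex 1.5 3.5 5.0
   vertex 5.5 1.0 6.0
  endloop
 endfacet
 facet normal -0.259 0.864 0.432
  outer loop
   vertex 4.0 4.5 4.5
   vertex 1.5 6.0 0.0
   vertex 1.5 3.5 5.0
  endloop
 endfacet
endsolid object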